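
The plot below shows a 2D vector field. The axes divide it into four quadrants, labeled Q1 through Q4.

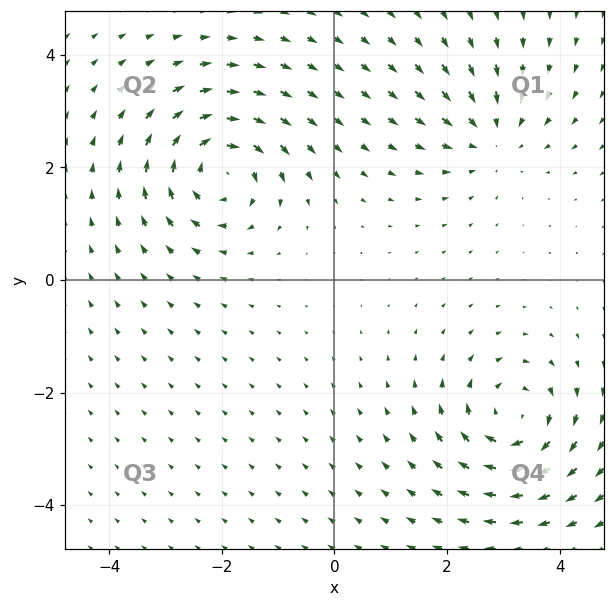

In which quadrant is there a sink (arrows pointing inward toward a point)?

The sink sits at approximately (2.8, 2.5), which lies in quadrant Q1. The divergence there is about -4, negative as expected for a sink.

Q1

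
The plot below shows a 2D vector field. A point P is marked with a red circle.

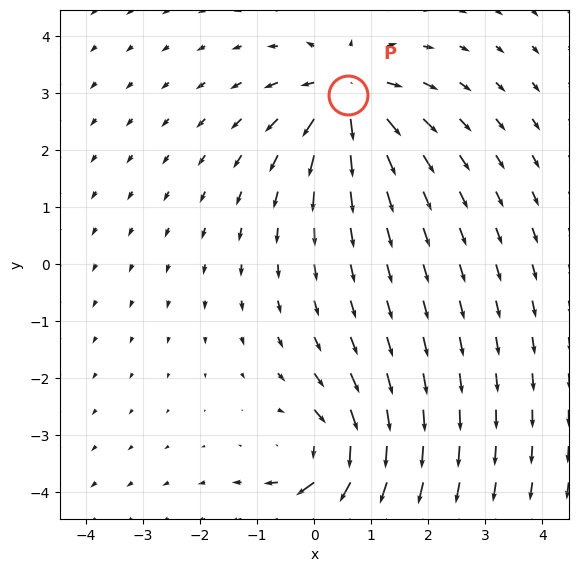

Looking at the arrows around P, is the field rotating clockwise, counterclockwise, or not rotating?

not rotating

Near P at (0.6, 3.0) the arrows show no circulation. The curl there is ≈0.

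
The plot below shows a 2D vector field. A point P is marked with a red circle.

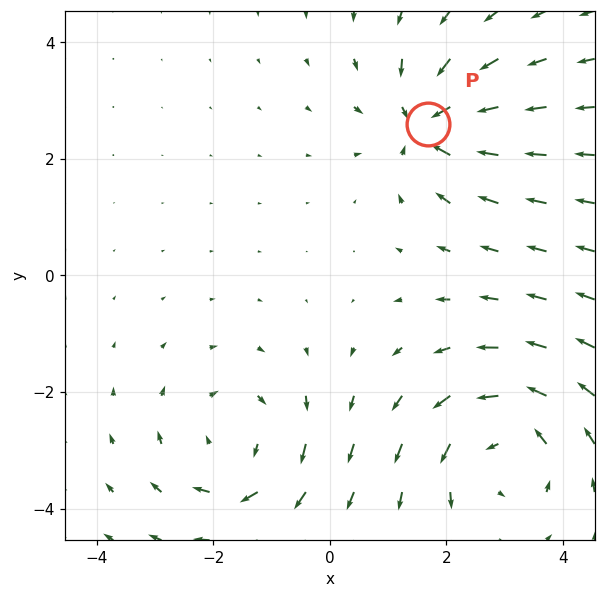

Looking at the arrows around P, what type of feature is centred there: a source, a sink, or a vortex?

At P (1.7, 2.6) the arrows converge inward. Divergence about -5, curl ≈0 — negative divergence with near-zero curl is a sink.

sink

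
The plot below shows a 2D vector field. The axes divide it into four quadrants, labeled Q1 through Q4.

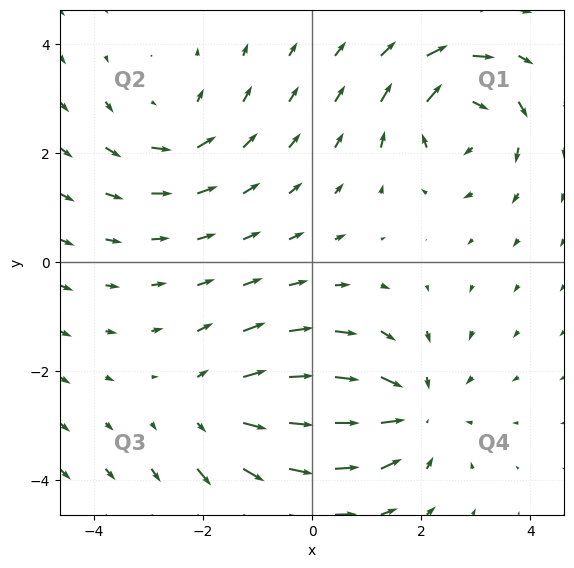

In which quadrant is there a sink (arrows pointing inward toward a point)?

The sink sits at approximately (1.8, -2.7), which lies in quadrant Q4. The divergence there is about -3, negative as expected for a sink.

Q4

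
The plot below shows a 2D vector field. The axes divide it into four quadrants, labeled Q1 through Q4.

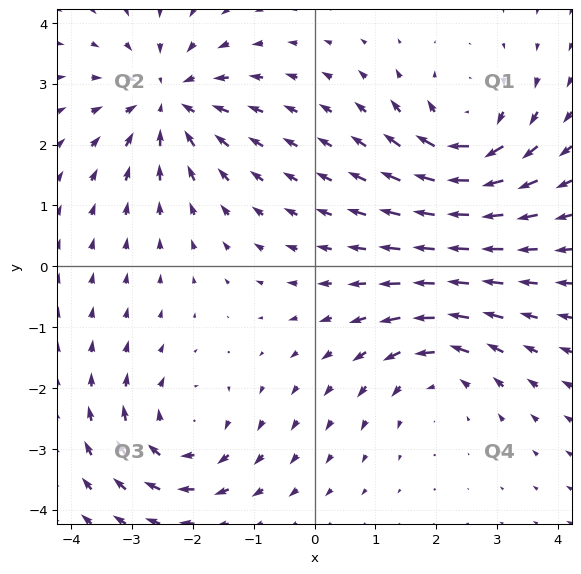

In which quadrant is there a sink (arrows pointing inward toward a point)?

The sink sits at approximately (-2.4, 2.7), which lies in quadrant Q2. The divergence there is about -5, negative as expected for a sink.

Q2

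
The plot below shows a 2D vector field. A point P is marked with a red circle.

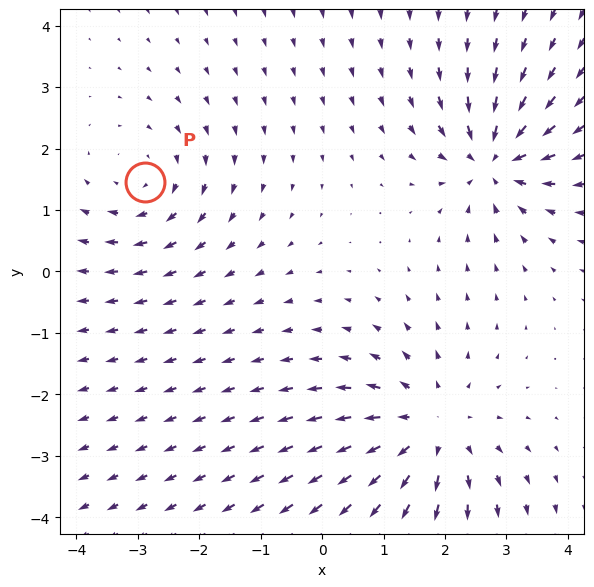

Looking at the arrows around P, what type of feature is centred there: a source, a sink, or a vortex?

At P (-2.9, 1.5) the arrows circulate clockwise. Divergence ≈0, curl about -2 — near-zero divergence with nonzero curl is a vortex.

vortex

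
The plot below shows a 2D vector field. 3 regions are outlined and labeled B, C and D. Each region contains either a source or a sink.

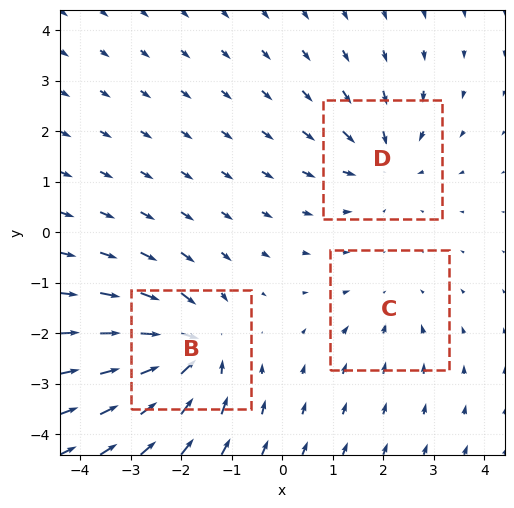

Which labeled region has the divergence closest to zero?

Divergence at each region's feature centre — B: about -5, C: about -2, D: about -4. Region C is closest to zero.

C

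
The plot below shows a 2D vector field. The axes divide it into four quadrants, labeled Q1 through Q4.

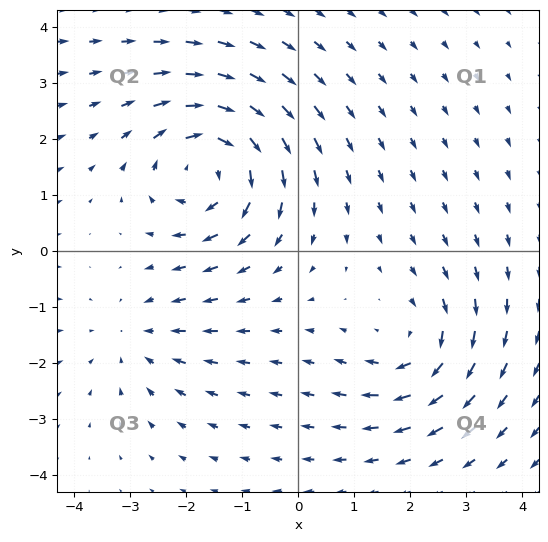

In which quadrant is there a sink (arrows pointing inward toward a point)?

The sink sits at approximately (-2.9, -1.6), which lies in quadrant Q3. The divergence there is about -2, negative as expected for a sink.

Q3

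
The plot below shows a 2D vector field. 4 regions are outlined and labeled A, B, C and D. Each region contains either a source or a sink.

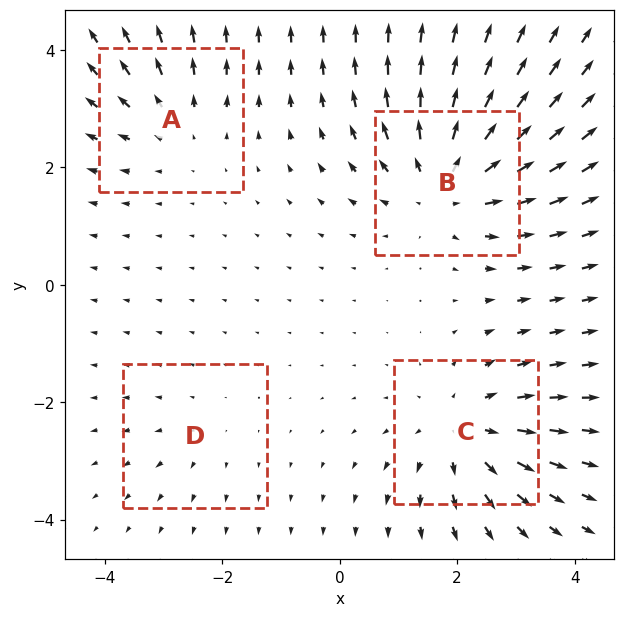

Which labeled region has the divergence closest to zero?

D

Divergence at each region's feature centre — A: about +3, B: about +6, C: about +5, D: about +2. Region D is closest to zero.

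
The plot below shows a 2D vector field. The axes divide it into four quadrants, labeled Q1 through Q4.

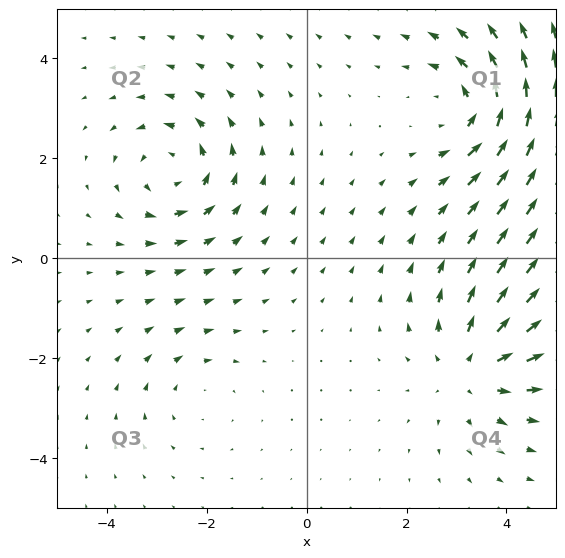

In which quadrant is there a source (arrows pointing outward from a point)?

The source sits at approximately (3.3, -2.2), which lies in quadrant Q4. The divergence there is about +4, positive as expected for a source.

Q4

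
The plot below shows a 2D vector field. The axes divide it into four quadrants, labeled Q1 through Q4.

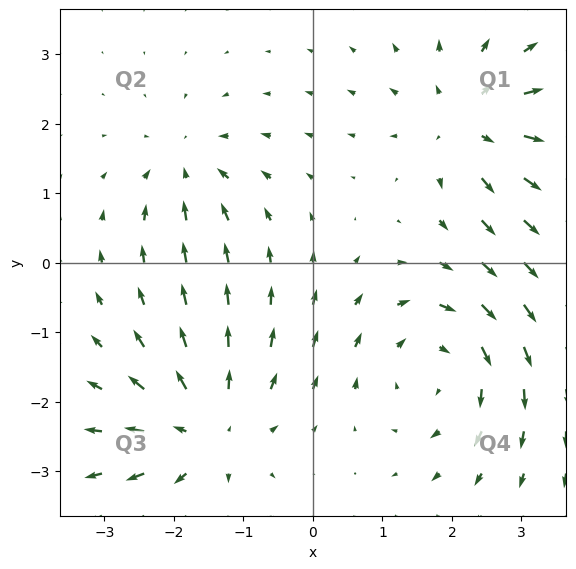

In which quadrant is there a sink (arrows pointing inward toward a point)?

The sink sits at approximately (-1.8, 1.4), which lies in quadrant Q2. The divergence there is about -4, negative as expected for a sink.

Q2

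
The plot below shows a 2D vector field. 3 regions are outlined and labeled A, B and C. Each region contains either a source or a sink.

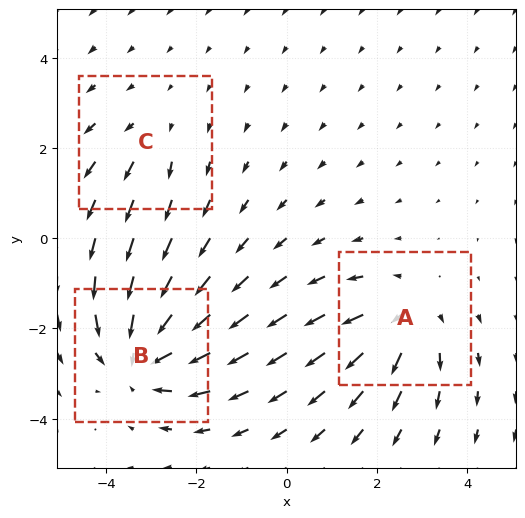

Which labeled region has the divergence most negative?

Divergence at each region's feature centre — A: about +3, B: about -5, C: about +2. Region B is most negative.

B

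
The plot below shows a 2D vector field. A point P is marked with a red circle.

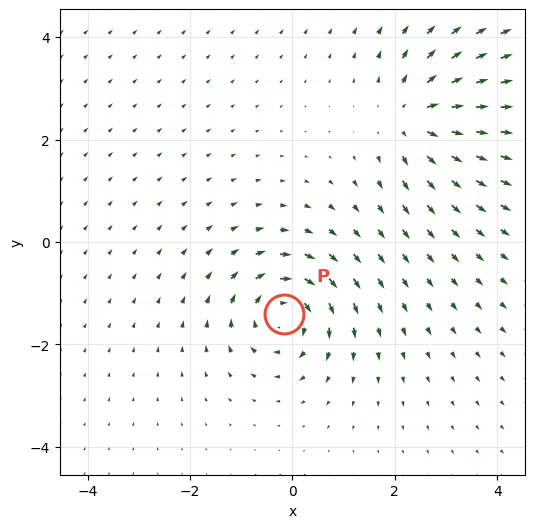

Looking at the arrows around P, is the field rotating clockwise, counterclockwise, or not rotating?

clockwise

Near P at (-0.2, -1.4) the arrows circulate clockwise. The curl (z-component) there is about -5; negative curl means clockwise rotation.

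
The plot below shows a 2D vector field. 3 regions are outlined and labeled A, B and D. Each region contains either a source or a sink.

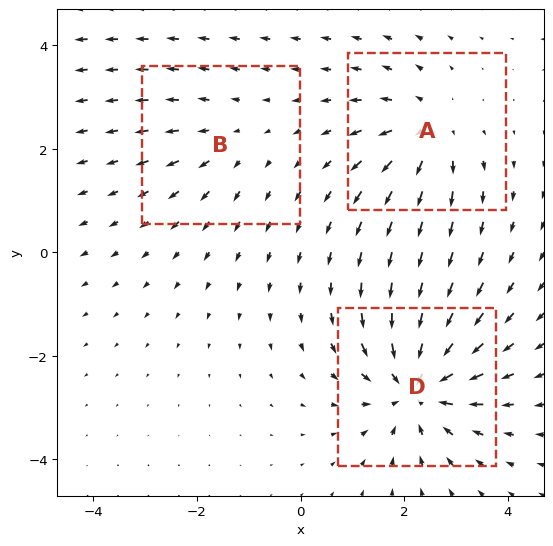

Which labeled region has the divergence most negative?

Divergence at each region's feature centre — A: about +4, B: about +2, D: about -5. Region D is most negative.

D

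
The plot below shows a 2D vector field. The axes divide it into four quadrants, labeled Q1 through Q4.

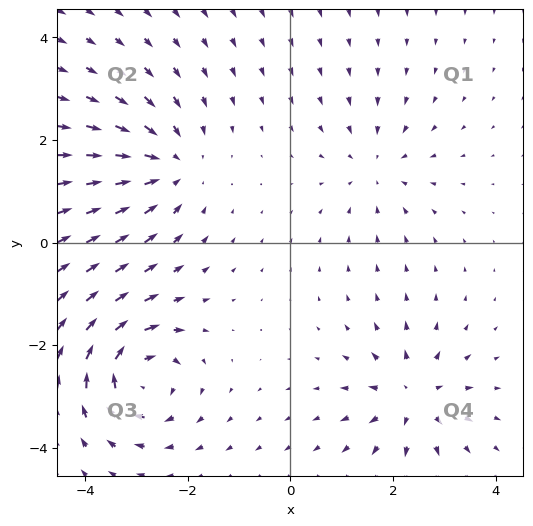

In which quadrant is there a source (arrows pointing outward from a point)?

Q4

The source sits at approximately (2.4, -3.0), which lies in quadrant Q4. The divergence there is about +5, positive as expected for a source.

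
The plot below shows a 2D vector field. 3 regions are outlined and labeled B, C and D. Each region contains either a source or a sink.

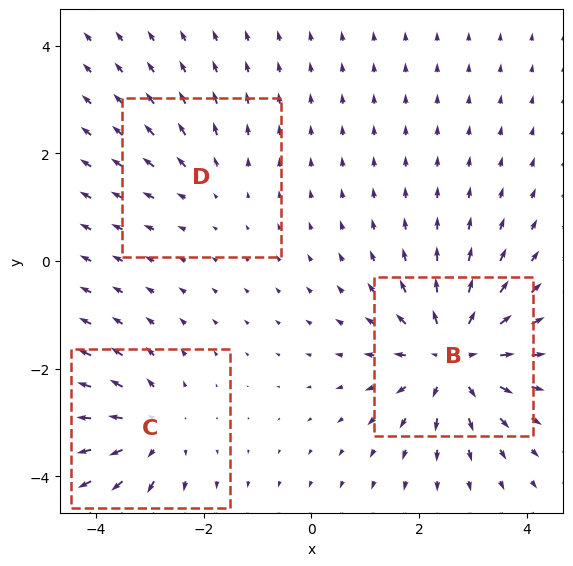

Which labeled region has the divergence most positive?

Divergence at each region's feature centre — B: about +5, C: about +3, D: about +2. Region B is most positive.

B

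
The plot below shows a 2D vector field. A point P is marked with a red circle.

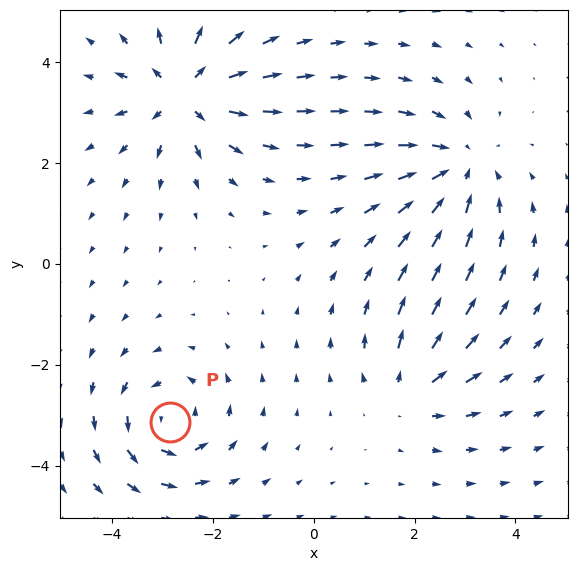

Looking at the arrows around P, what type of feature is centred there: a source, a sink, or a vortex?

At P (-2.9, -3.1) the arrows circulate counterclockwise. Divergence ≈0, curl about +4 — near-zero divergence with nonzero curl is a vortex.

vortex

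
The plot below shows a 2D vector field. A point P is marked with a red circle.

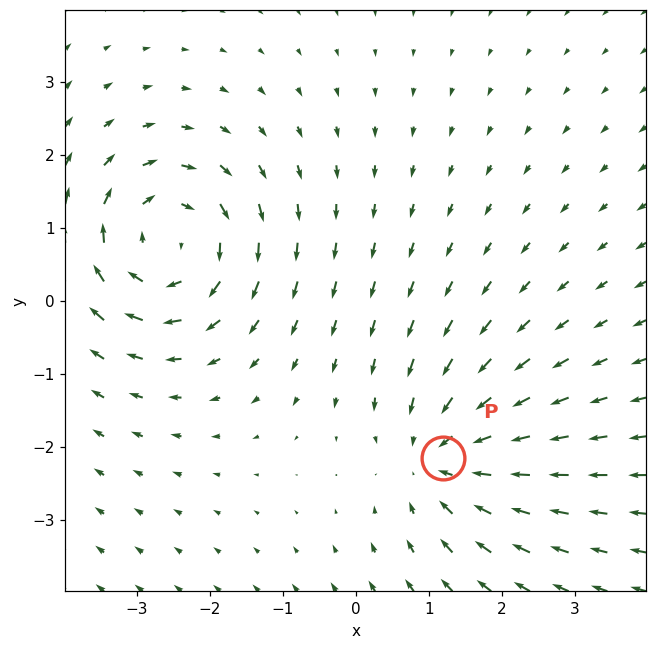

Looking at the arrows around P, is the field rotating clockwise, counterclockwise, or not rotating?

not rotating

Near P at (1.2, -2.2) the arrows show no circulation. The curl there is ≈0.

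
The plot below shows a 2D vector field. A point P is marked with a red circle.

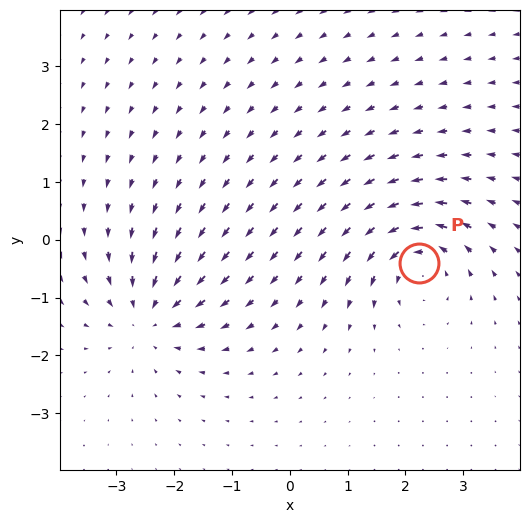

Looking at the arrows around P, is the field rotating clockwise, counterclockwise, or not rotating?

counterclockwise

Near P at (2.2, -0.4) the arrows circulate counterclockwise. The curl (z-component) there is about +5; positive curl means counterclockwise rotation.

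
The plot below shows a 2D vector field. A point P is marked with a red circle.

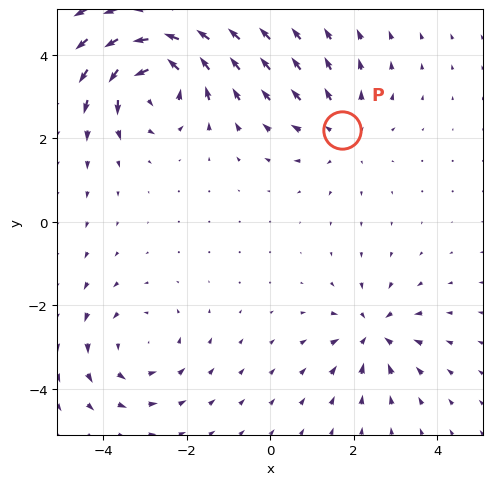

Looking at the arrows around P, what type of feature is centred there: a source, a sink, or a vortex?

source

At P (1.7, 2.2) the arrows spread outward. Divergence about +2, curl ≈0 — positive divergence with near-zero curl is a source.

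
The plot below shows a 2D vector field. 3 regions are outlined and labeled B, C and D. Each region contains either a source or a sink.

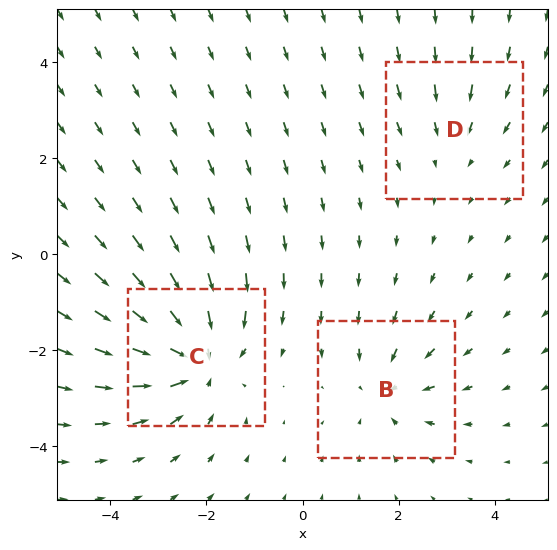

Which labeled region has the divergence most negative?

C

Divergence at each region's feature centre — B: about -3, C: about -5, D: about -2. Region C is most negative.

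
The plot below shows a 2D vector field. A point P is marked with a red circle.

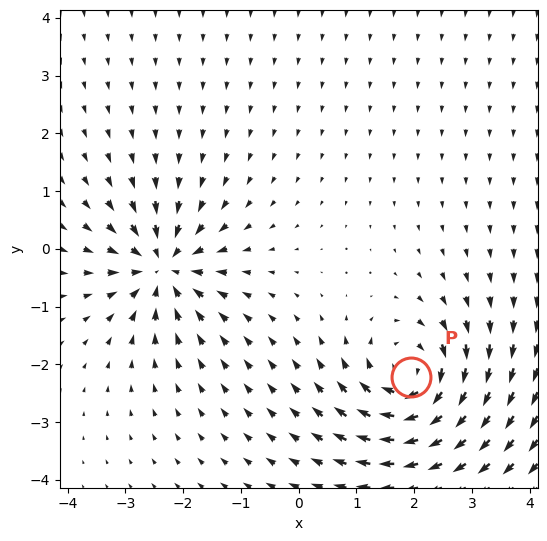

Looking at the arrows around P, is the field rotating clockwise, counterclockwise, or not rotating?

clockwise

Near P at (1.9, -2.2) the arrows circulate clockwise. The curl (z-component) there is about -7; negative curl means clockwise rotation.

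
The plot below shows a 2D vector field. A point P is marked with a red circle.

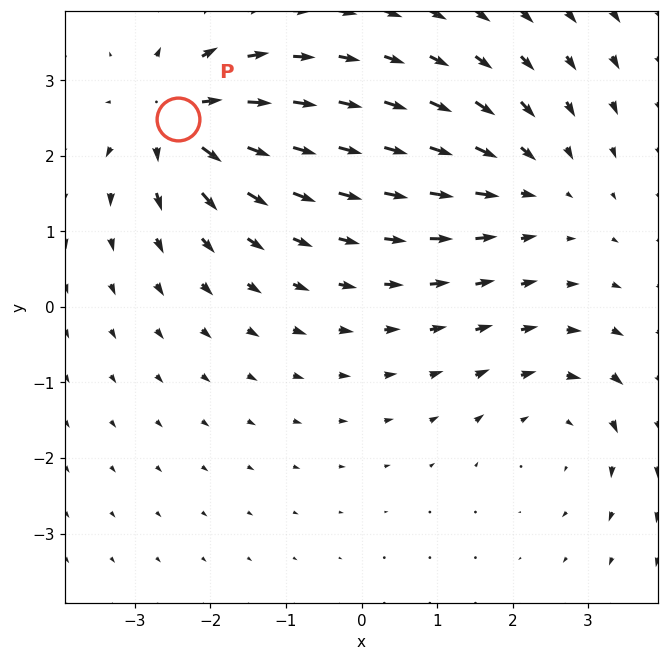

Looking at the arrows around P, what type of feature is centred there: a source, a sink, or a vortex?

source

At P (-2.4, 2.5) the arrows spread outward. Divergence about +5, curl ≈0 — positive divergence with near-zero curl is a source.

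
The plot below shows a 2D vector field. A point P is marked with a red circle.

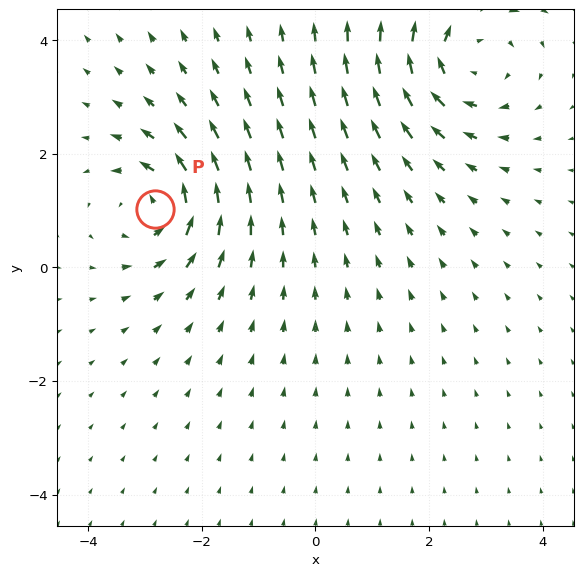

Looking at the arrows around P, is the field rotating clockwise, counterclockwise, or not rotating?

Near P at (-2.8, 1.0) the arrows circulate counterclockwise. The curl (z-component) there is about +4; positive curl means counterclockwise rotation.

counterclockwise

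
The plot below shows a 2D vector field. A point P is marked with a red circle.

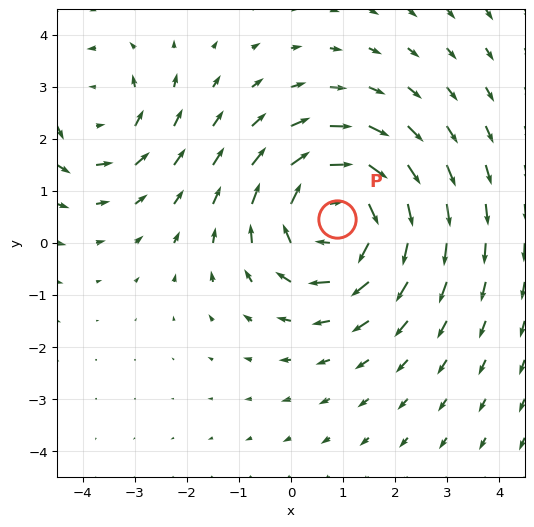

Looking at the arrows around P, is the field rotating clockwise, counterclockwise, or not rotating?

Near P at (0.9, 0.5) the arrows circulate clockwise. The curl (z-component) there is about -4; negative curl means clockwise rotation.

clockwise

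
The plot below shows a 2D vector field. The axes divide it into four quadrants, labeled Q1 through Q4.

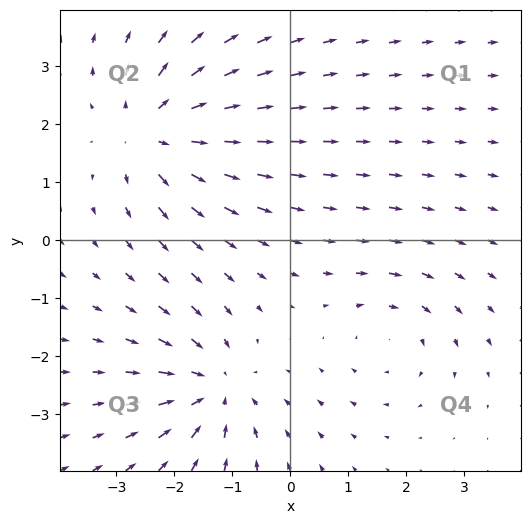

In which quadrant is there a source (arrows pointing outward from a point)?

The source sits at approximately (-2.4, 1.9), which lies in quadrant Q2. The divergence there is about +4, positive as expected for a source.

Q2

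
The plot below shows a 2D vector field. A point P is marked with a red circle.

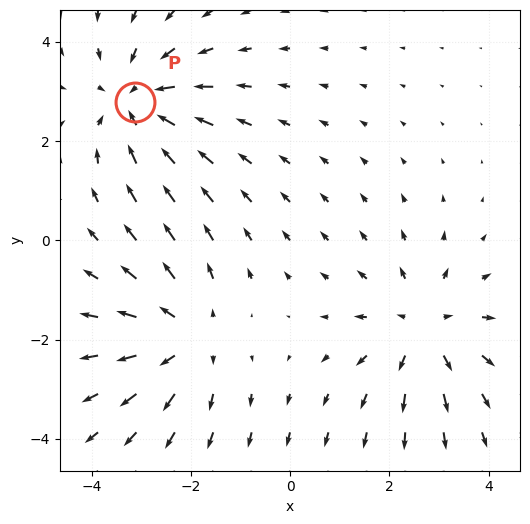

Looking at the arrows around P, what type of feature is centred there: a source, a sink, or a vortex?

sink

At P (-3.1, 2.8) the arrows converge inward. Divergence about -4, curl ≈0 — negative divergence with near-zero curl is a sink.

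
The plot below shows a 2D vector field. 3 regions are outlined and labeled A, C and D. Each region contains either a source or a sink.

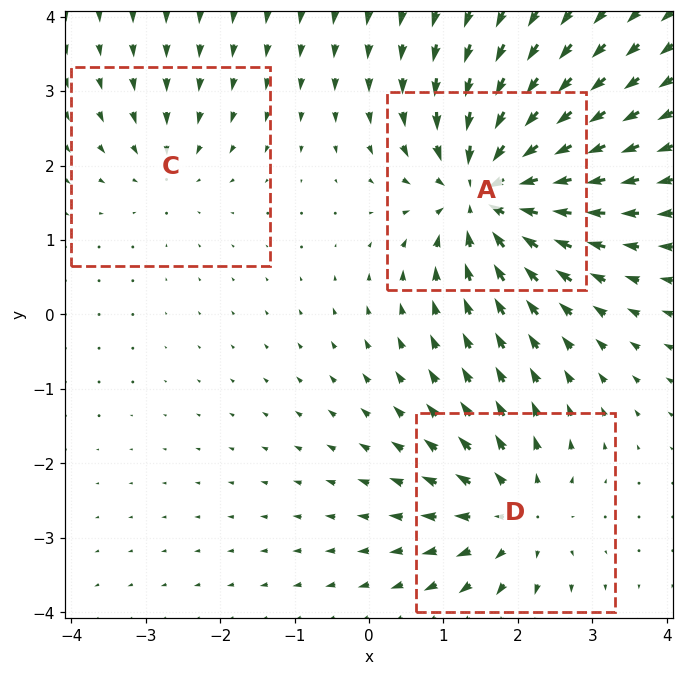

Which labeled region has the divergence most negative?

A

Divergence at each region's feature centre — A: about -6, C: about -2, D: about +3. Region A is most negative.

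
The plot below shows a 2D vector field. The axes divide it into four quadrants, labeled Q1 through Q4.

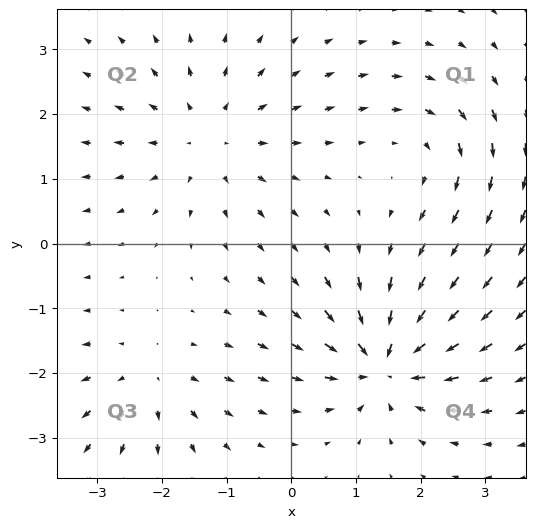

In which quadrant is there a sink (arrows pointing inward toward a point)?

Q4

The sink sits at approximately (1.4, -1.8), which lies in quadrant Q4. The divergence there is about -6, negative as expected for a sink.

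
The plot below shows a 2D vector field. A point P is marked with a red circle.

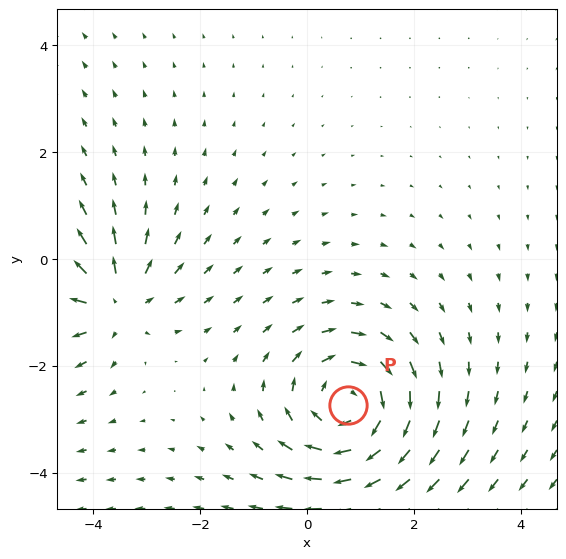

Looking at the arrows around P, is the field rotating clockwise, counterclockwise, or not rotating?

Near P at (0.8, -2.7) the arrows circulate clockwise. The curl (z-component) there is about -4; negative curl means clockwise rotation.

clockwise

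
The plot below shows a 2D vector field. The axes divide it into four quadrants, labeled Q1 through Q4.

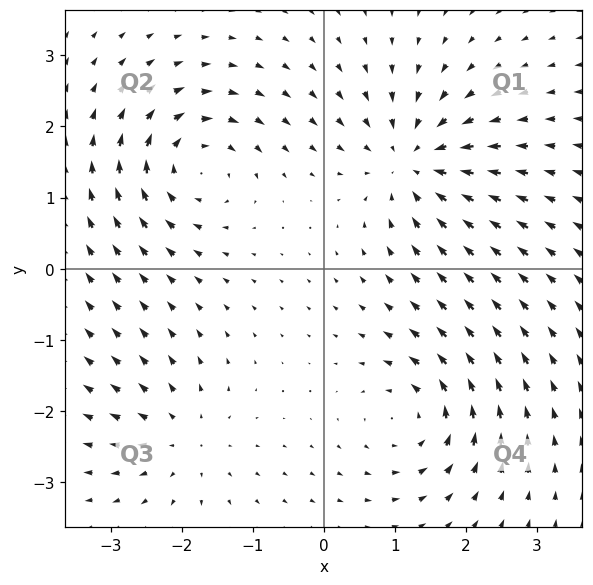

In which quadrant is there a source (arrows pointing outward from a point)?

Q3

The source sits at approximately (-2.0, -2.4), which lies in quadrant Q3. The divergence there is about +3, positive as expected for a source.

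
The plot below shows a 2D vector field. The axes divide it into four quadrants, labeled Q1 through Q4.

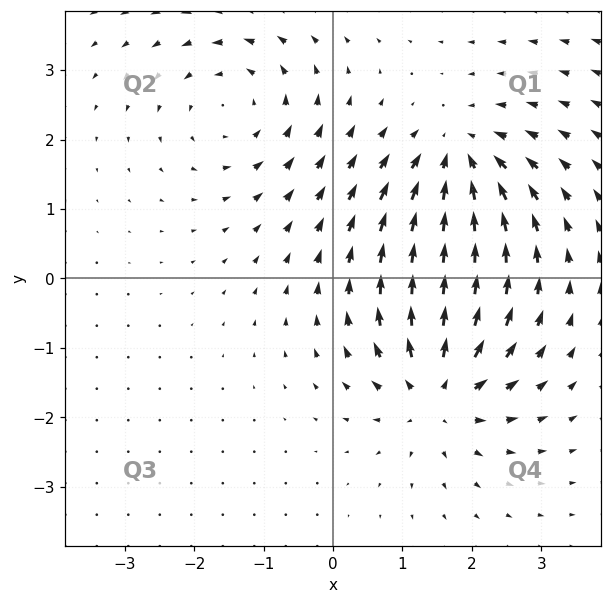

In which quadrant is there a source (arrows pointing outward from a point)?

The source sits at approximately (1.5, -1.6), which lies in quadrant Q4. The divergence there is about +6, positive as expected for a source.

Q4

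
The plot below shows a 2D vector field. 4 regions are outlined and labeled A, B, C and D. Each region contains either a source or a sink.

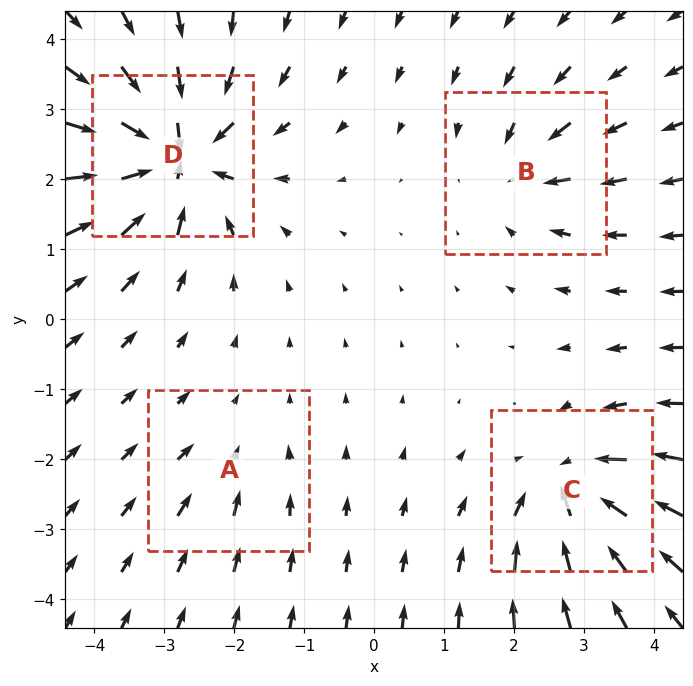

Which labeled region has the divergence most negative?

D

Divergence at each region's feature centre — A: about -2, B: about -4, C: about -6, D: about -9. Region D is most negative.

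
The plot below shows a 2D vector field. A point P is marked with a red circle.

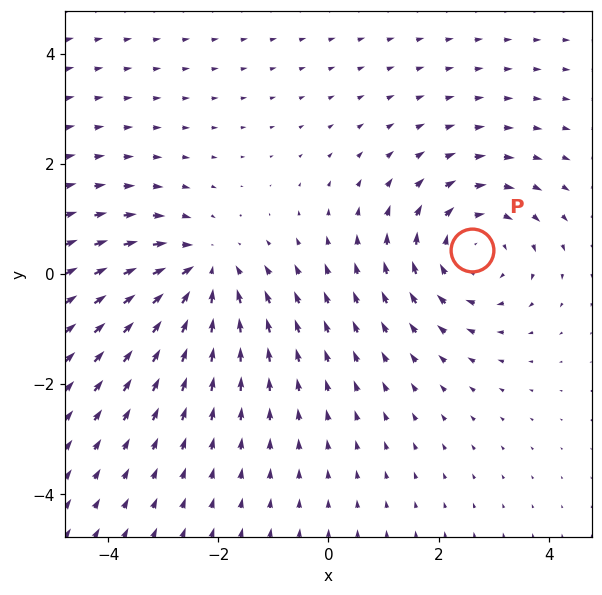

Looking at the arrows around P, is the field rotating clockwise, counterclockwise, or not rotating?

clockwise

Near P at (2.6, 0.4) the arrows circulate clockwise. The curl (z-component) there is about -4; negative curl means clockwise rotation.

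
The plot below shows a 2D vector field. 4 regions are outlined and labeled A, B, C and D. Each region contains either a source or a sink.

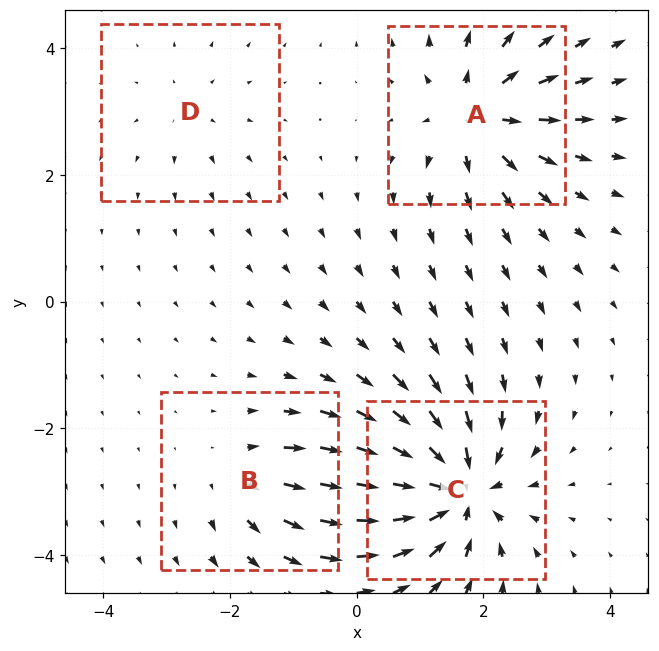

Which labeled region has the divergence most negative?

C

Divergence at each region's feature centre — A: about +7, B: about +4, C: about -9, D: about +3. Region C is most negative.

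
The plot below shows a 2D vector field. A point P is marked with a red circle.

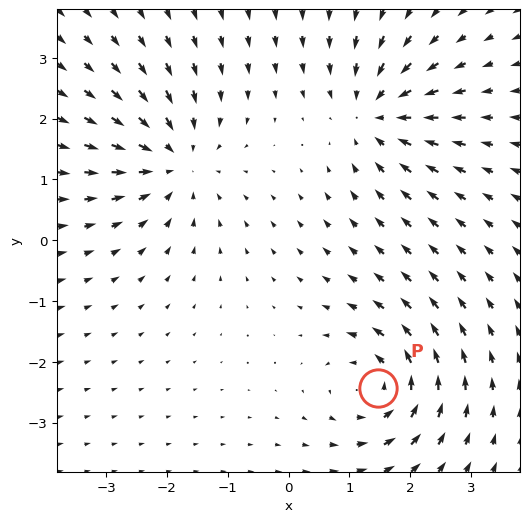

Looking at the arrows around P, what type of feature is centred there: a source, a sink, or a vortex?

At P (1.5, -2.4) the arrows circulate counterclockwise. Divergence ≈0, curl about +6 — near-zero divergence with nonzero curl is a vortex.

vortex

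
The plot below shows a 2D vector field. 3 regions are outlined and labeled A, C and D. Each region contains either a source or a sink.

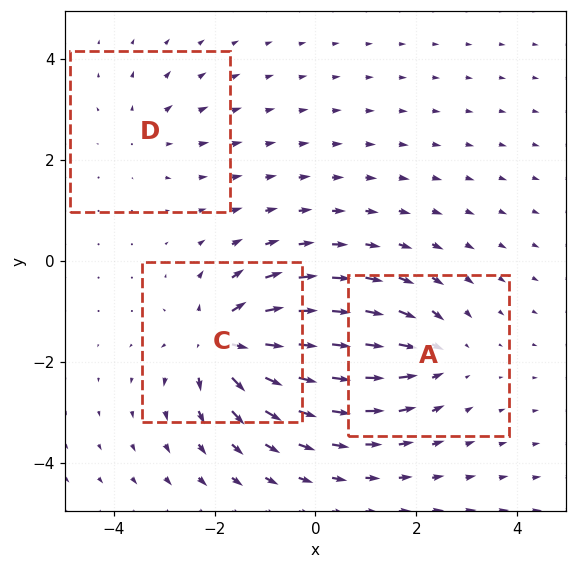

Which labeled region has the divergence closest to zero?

Divergence at each region's feature centre — A: about -4, C: about +6, D: about +2. Region D is closest to zero.

D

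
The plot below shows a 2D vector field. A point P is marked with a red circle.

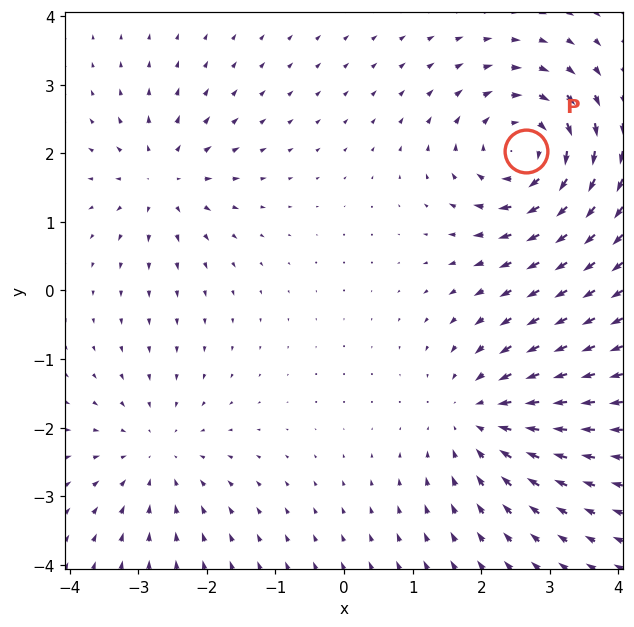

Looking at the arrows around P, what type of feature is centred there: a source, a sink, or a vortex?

At P (2.6, 2.0) the arrows circulate clockwise. Divergence ≈0, curl about -6 — near-zero divergence with nonzero curl is a vortex.

vortex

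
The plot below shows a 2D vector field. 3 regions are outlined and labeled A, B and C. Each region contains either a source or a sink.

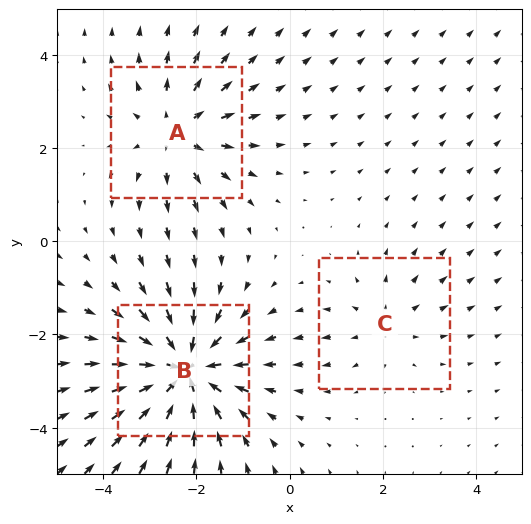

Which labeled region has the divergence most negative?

Divergence at each region's feature centre — A: about +3, B: about -5, C: about +2. Region B is most negative.

B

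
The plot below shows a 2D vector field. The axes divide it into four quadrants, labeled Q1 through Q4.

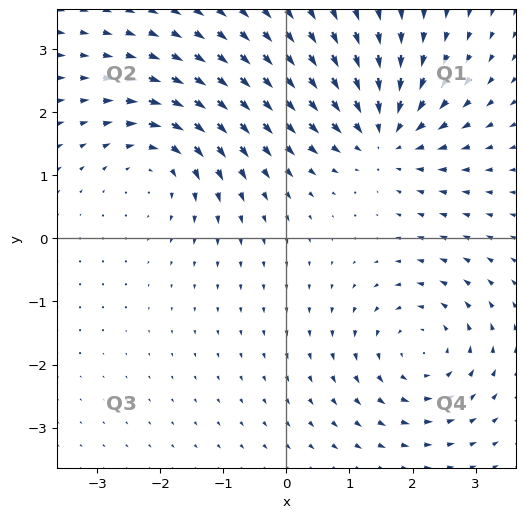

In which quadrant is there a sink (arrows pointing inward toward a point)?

Q1

The sink sits at approximately (1.5, 1.6), which lies in quadrant Q1. The divergence there is about -5, negative as expected for a sink.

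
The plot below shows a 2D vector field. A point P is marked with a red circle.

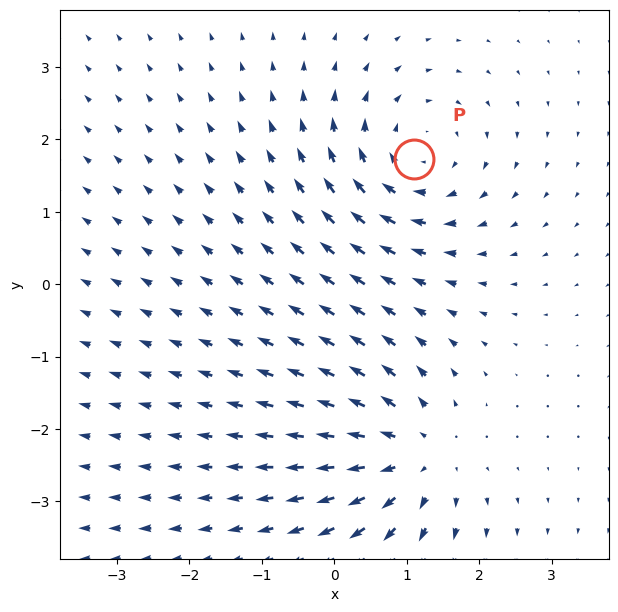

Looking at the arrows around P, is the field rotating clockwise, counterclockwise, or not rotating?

clockwise

Near P at (1.1, 1.7) the arrows circulate clockwise. The curl (z-component) there is about -4; negative curl means clockwise rotation.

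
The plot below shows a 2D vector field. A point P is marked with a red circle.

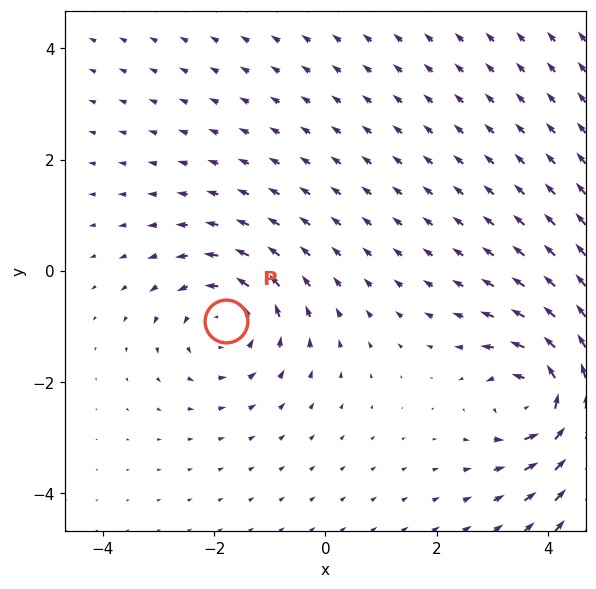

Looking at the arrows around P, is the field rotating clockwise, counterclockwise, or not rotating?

Near P at (-1.8, -0.9) the arrows circulate counterclockwise. The curl (z-component) there is about +4; positive curl means counterclockwise rotation.

counterclockwise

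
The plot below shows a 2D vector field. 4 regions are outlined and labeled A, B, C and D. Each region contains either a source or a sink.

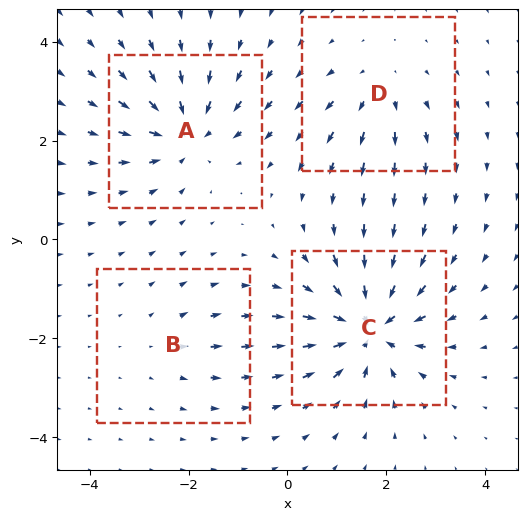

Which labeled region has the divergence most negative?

Divergence at each region's feature centre — A: about -6, B: about +2, C: about -7, D: about +3. Region C is most negative.

C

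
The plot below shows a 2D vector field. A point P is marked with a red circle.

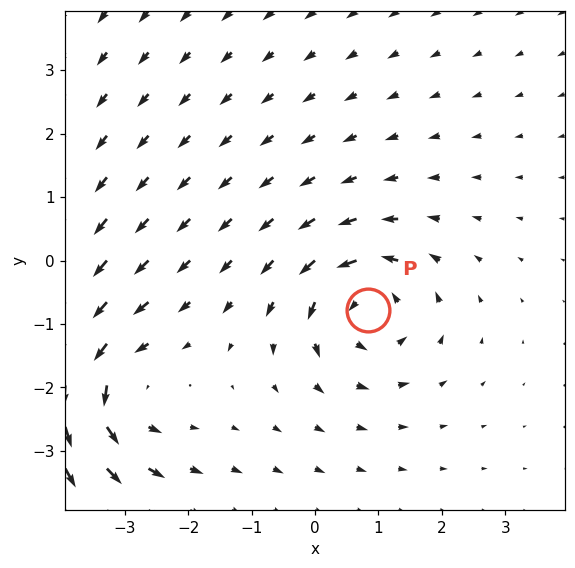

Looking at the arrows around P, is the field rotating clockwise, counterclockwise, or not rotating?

Near P at (0.8, -0.8) the arrows circulate counterclockwise. The curl (z-component) there is about +5; positive curl means counterclockwise rotation.

counterclockwise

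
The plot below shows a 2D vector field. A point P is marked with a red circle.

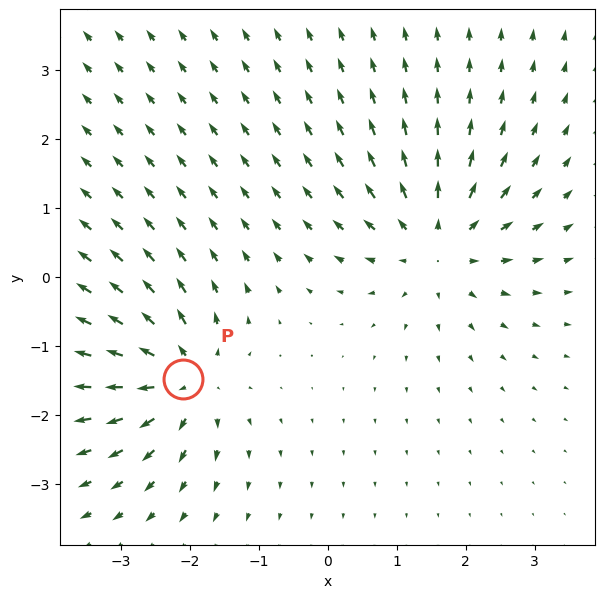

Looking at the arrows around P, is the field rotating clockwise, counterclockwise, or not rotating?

not rotating

Near P at (-2.1, -1.5) the arrows show no circulation. The curl there is ≈0.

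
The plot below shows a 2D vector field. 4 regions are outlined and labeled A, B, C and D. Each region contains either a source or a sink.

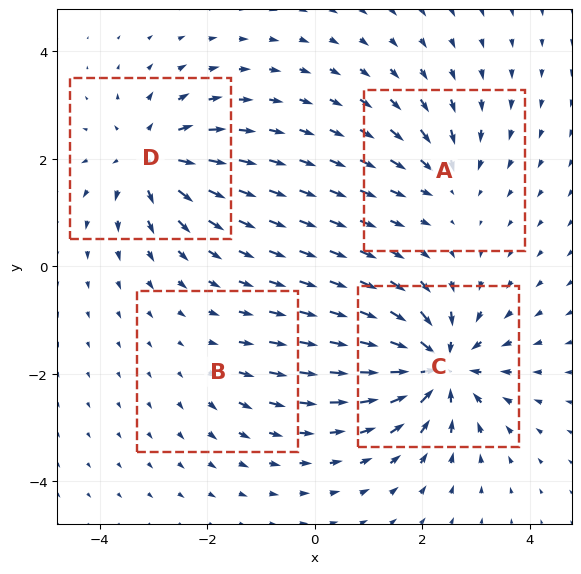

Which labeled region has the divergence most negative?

C

Divergence at each region's feature centre — A: about -4, B: about +2, C: about -9, D: about +6. Region C is most negative.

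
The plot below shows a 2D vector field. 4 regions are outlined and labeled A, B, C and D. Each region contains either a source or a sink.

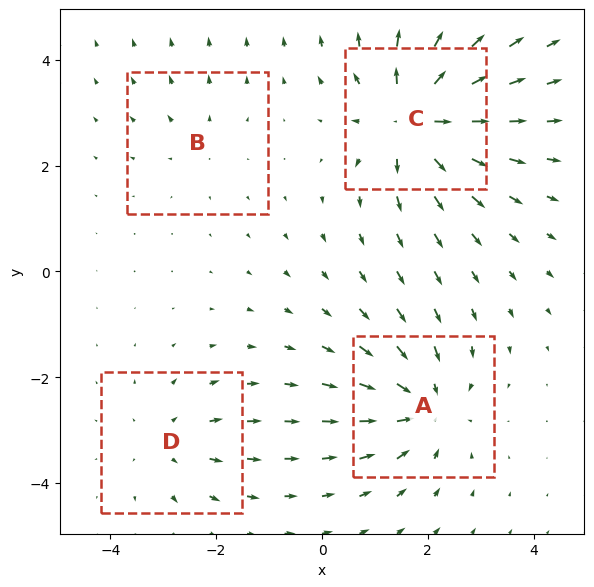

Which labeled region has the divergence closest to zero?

Divergence at each region's feature centre — A: about -5, B: about +2, C: about +7, D: about +3. Region B is closest to zero.

B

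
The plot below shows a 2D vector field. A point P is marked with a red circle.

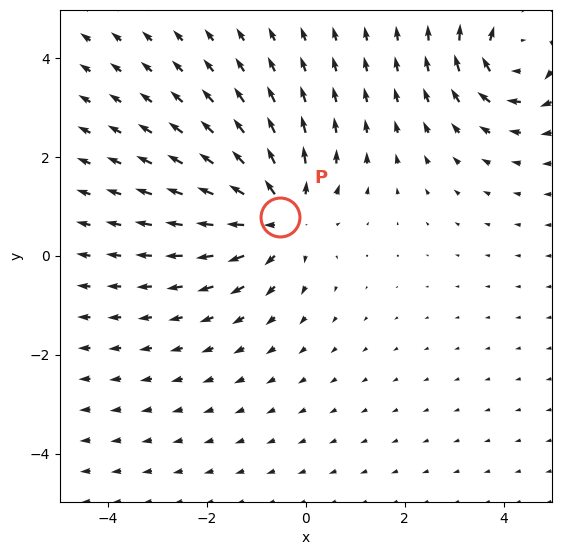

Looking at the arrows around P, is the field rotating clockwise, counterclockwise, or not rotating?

not rotating

Near P at (-0.5, 0.8) the arrows show no circulation. The curl there is ≈0.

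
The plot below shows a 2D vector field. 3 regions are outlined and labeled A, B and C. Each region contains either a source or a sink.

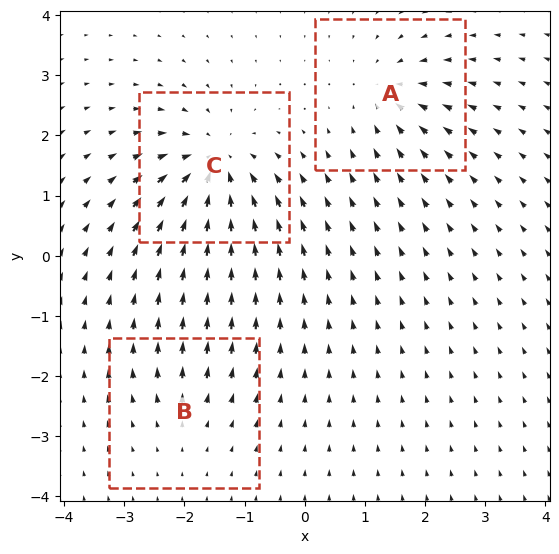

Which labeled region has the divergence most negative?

Divergence at each region's feature centre — A: about -4, B: about +2, C: about -6. Region C is most negative.

C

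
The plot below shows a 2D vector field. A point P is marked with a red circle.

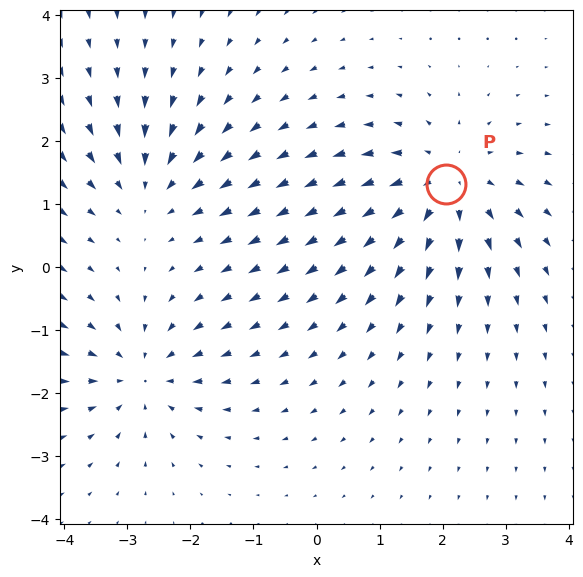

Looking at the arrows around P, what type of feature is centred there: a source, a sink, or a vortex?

source

At P (2.1, 1.3) the arrows spread outward. Divergence about +4, curl ≈0 — positive divergence with near-zero curl is a source.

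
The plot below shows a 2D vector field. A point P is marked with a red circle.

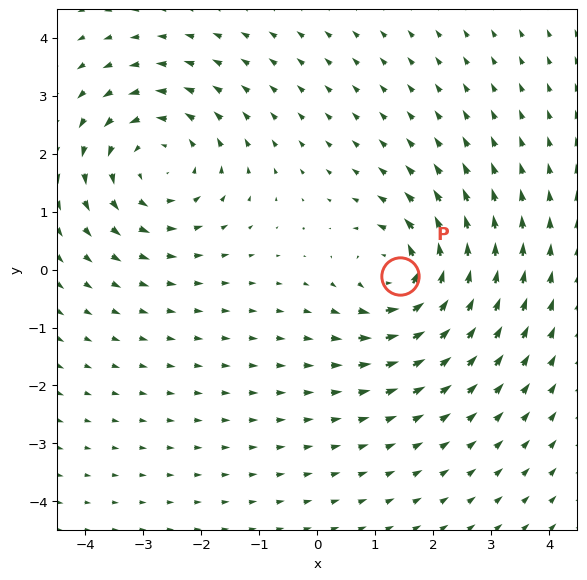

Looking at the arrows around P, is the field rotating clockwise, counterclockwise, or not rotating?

Near P at (1.4, -0.1) the arrows circulate counterclockwise. The curl (z-component) there is about +6; positive curl means counterclockwise rotation.

counterclockwise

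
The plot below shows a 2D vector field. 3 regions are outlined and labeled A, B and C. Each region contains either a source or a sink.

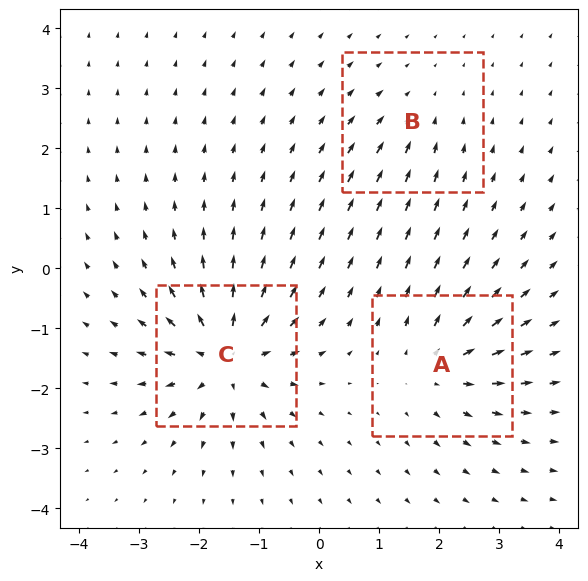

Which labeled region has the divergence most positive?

C

Divergence at each region's feature centre — A: about +4, B: about -2, C: about +6. Region C is most positive.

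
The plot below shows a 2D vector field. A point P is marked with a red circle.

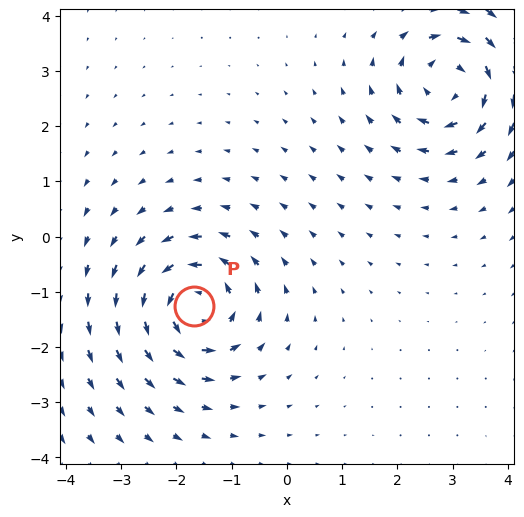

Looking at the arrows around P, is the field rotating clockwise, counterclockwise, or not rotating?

counterclockwise

Near P at (-1.7, -1.3) the arrows circulate counterclockwise. The curl (z-component) there is about +4; positive curl means counterclockwise rotation.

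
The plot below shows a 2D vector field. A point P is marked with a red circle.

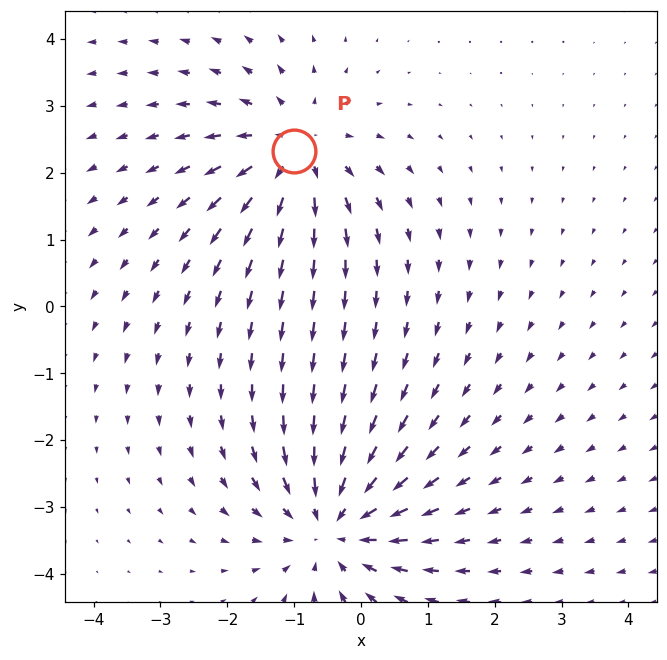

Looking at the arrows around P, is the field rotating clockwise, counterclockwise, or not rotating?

not rotating

Near P at (-1.0, 2.3) the arrows show no circulation. The curl there is ≈0.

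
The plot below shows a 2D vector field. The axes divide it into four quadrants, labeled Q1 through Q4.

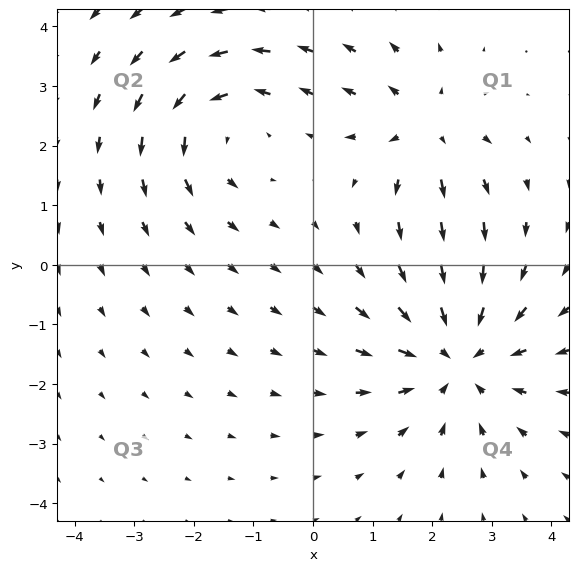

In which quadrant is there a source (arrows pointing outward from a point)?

Q1

The source sits at approximately (1.9, 2.3), which lies in quadrant Q1. The divergence there is about +3, positive as expected for a source.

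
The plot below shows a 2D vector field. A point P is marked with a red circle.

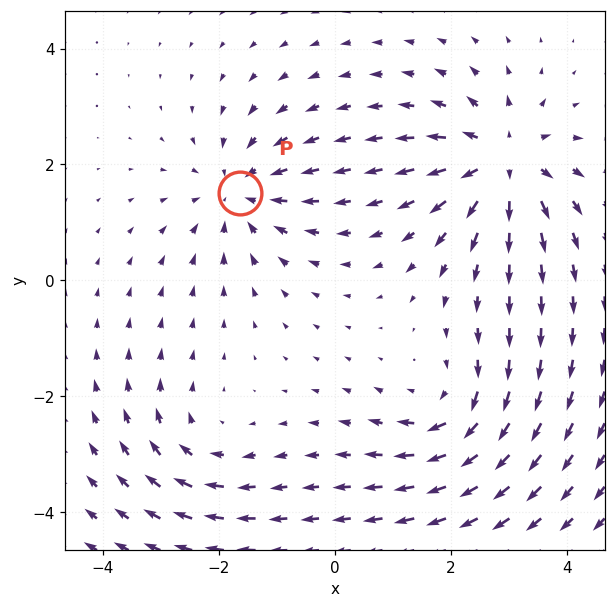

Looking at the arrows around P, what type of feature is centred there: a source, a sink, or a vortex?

sink

At P (-1.6, 1.5) the arrows converge inward. Divergence about -4, curl ≈0 — negative divergence with near-zero curl is a sink.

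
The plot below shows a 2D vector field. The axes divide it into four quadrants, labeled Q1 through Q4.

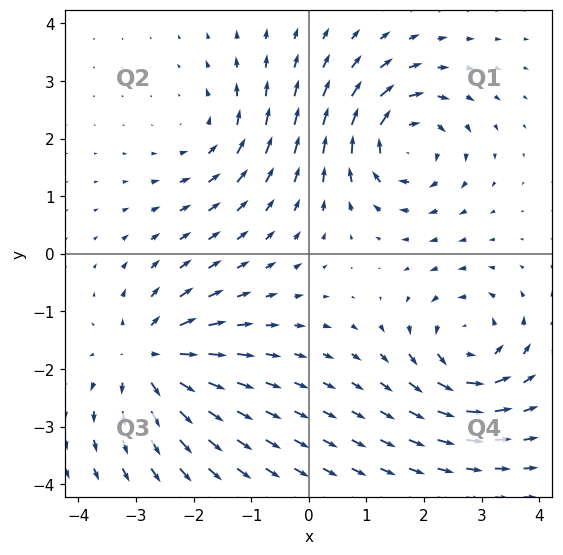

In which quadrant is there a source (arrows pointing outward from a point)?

Q3

The source sits at approximately (-2.8, -1.8), which lies in quadrant Q3. The divergence there is about +6, positive as expected for a source.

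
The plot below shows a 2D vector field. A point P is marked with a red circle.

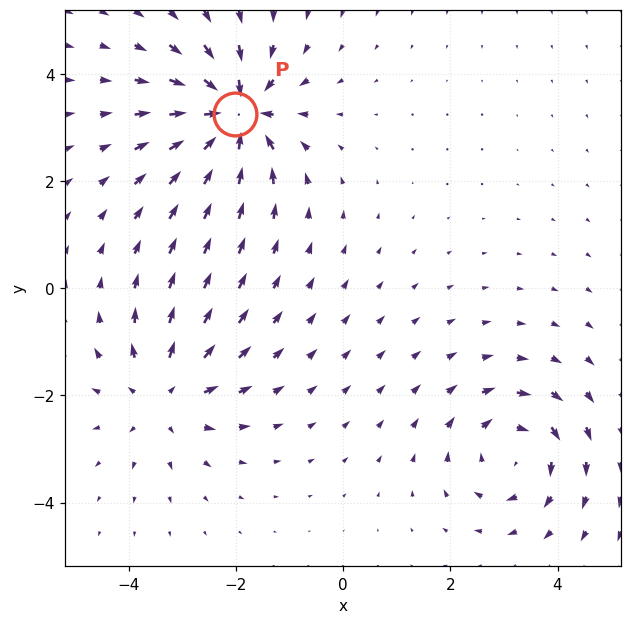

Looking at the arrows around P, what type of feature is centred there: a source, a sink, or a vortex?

sink

At P (-2.0, 3.2) the arrows converge inward. Divergence about -7, curl ≈0 — negative divergence with near-zero curl is a sink.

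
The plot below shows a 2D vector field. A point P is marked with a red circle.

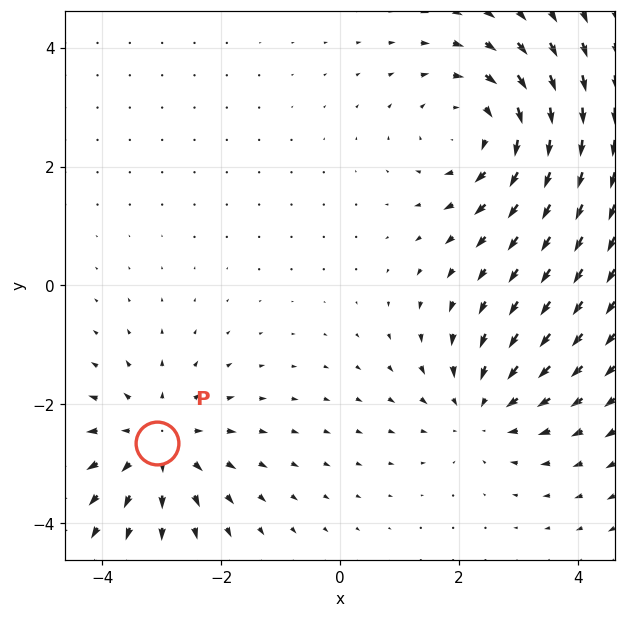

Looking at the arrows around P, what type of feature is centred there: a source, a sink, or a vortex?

At P (-3.1, -2.6) the arrows spread outward. Divergence about +3, curl ≈0 — positive divergence with near-zero curl is a source.

source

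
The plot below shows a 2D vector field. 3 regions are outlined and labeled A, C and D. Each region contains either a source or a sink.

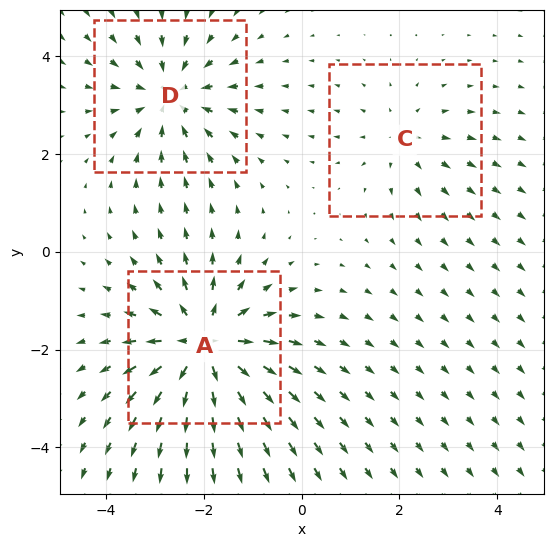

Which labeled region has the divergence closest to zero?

C

Divergence at each region's feature centre — A: about +5, C: about +2, D: about -3. Region C is closest to zero.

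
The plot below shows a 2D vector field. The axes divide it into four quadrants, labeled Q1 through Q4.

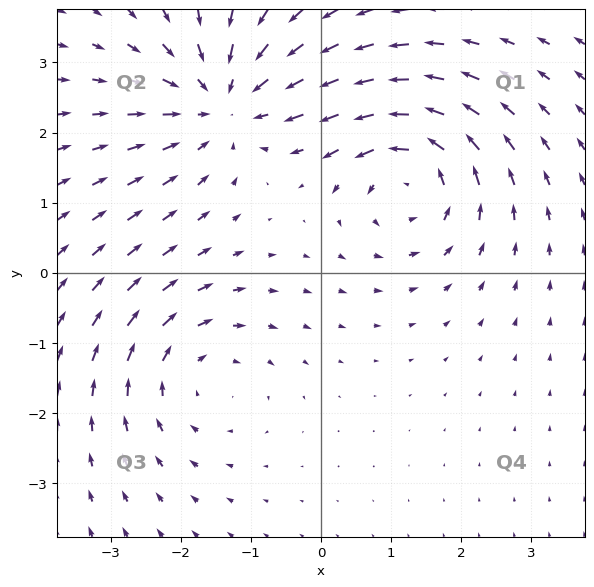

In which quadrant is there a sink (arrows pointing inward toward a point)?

Q2

The sink sits at approximately (-1.4, 2.4), which lies in quadrant Q2. The divergence there is about -4, negative as expected for a sink.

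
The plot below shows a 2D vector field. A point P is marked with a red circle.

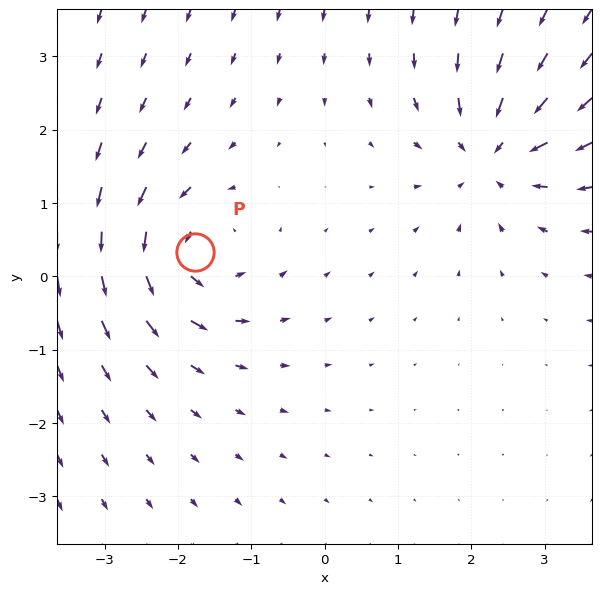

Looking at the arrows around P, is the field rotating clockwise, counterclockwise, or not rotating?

Near P at (-1.8, 0.3) the arrows circulate counterclockwise. The curl (z-component) there is about +4; positive curl means counterclockwise rotation.

counterclockwise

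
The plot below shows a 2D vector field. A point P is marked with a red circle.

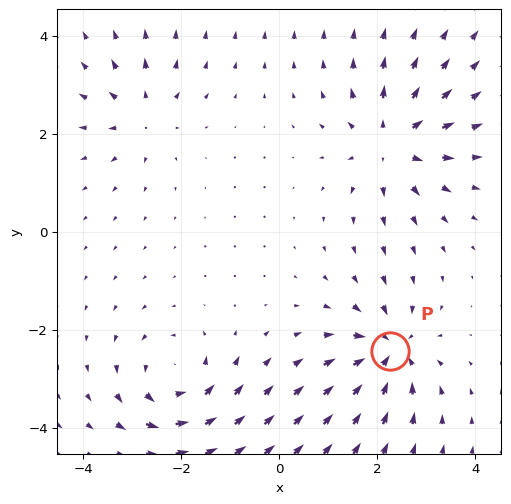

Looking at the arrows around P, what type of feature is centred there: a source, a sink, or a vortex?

At P (2.2, -2.4) the arrows converge inward. Divergence about -6, curl ≈0 — negative divergence with near-zero curl is a sink.

sink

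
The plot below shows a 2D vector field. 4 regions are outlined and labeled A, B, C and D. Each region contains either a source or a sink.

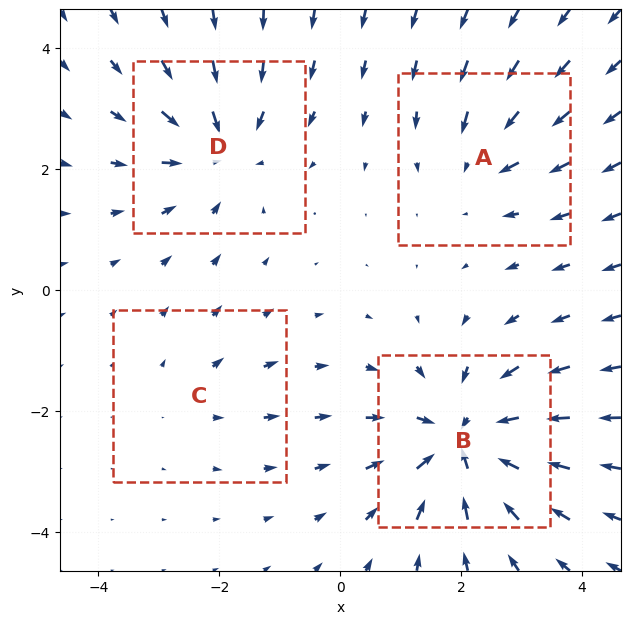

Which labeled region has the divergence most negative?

B

Divergence at each region's feature centre — A: about -3, B: about -7, C: about +2, D: about -5. Region B is most negative.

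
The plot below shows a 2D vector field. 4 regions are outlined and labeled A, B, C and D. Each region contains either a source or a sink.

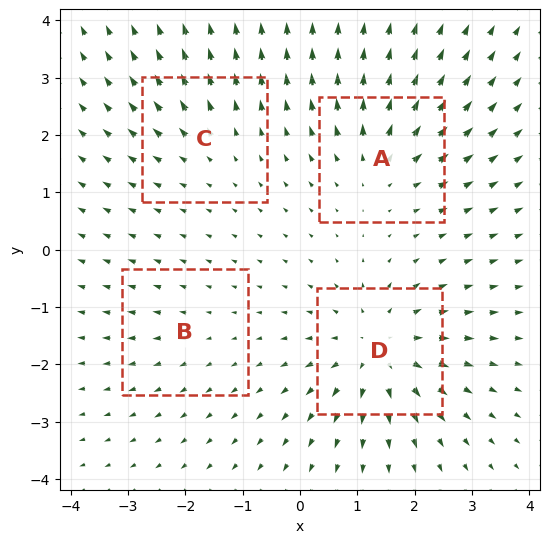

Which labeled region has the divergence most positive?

D

Divergence at each region's feature centre — A: about +5, B: about +2, C: about +3, D: about +7. Region D is most positive.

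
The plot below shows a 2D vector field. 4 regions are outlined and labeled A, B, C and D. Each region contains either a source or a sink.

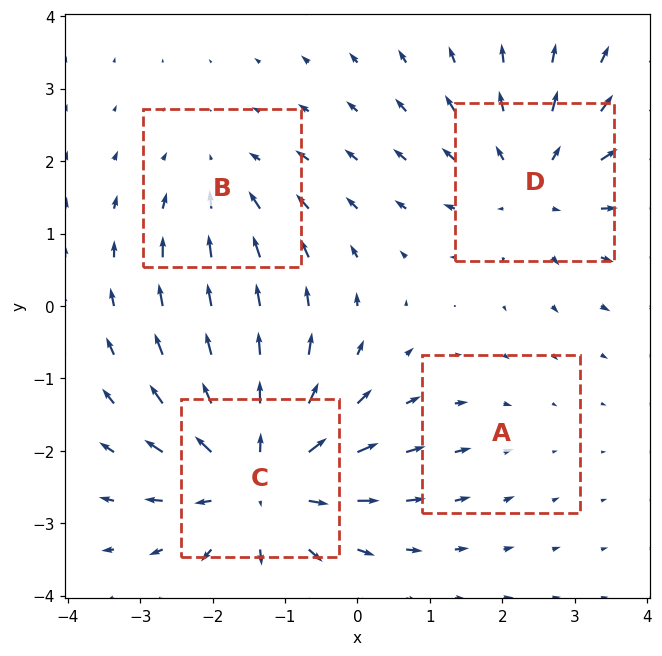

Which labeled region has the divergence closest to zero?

Divergence at each region's feature centre — A: about -1, B: about -3, C: about +6, D: about +4. Region A is closest to zero.

A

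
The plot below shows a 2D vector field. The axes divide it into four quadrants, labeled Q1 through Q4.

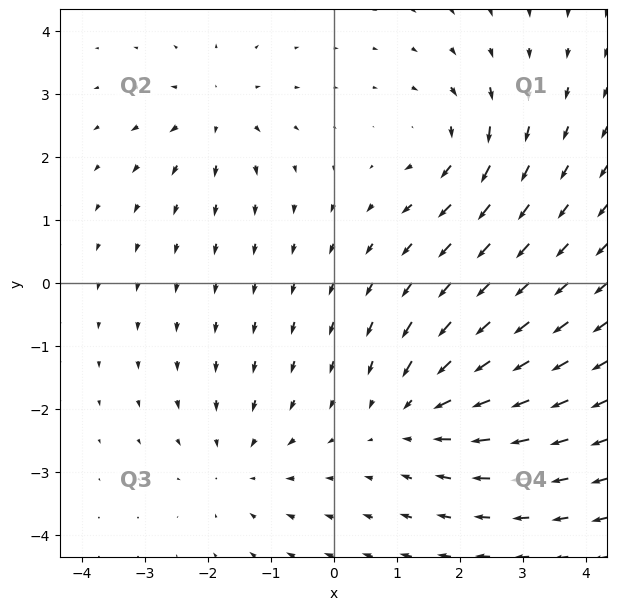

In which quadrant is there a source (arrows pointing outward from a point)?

Q2

The source sits at approximately (-1.9, 2.7), which lies in quadrant Q2. The divergence there is about +3, positive as expected for a source.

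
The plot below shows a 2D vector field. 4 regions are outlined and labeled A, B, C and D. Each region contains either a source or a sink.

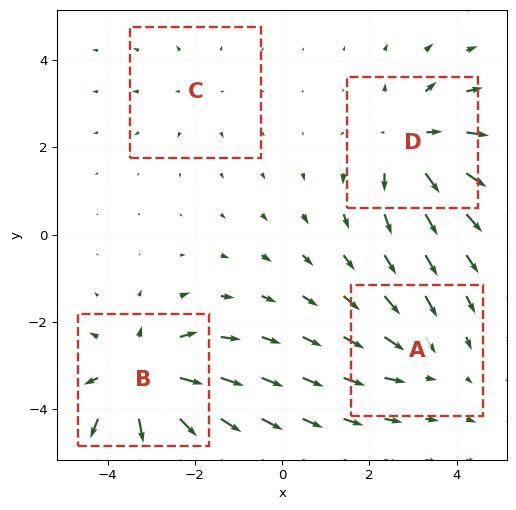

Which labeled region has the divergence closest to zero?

C

Divergence at each region's feature centre — A: about -3, B: about +7, C: about +2, D: about +5. Region C is closest to zero.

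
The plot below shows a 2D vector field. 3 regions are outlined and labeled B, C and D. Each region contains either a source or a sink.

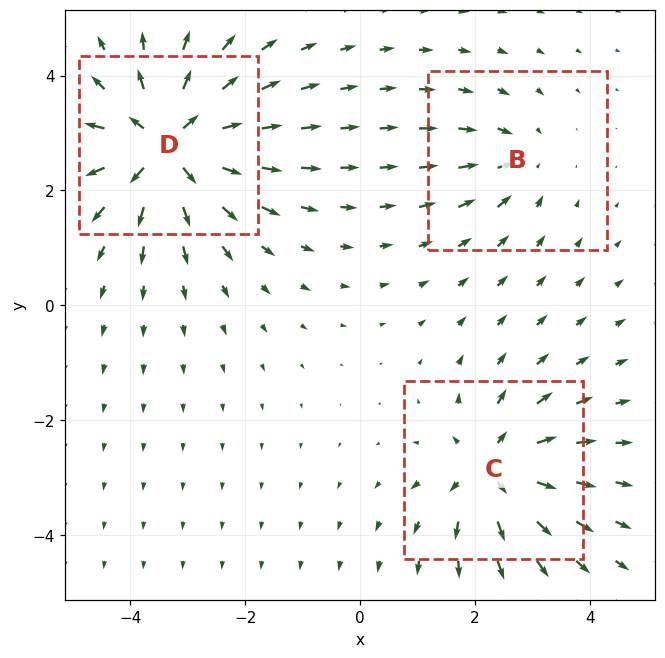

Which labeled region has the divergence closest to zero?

B

Divergence at each region's feature centre — B: about -2, C: about +4, D: about +6. Region B is closest to zero.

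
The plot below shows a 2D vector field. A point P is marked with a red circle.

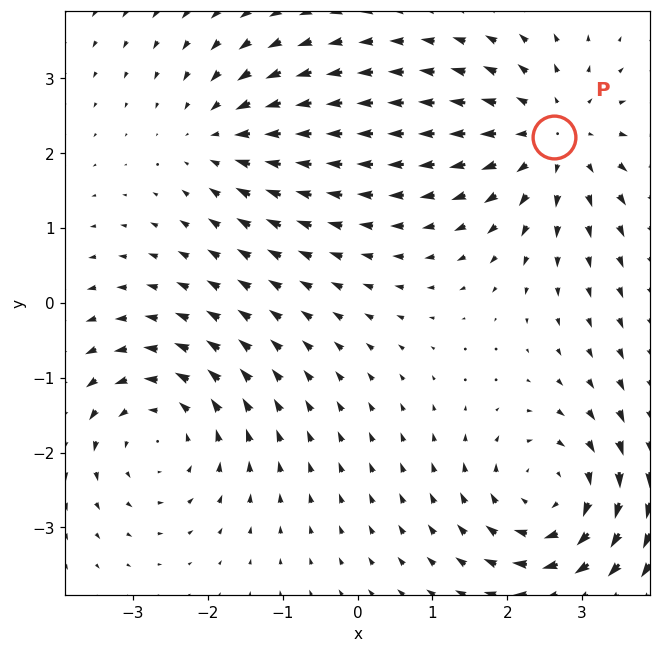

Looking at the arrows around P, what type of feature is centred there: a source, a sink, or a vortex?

At P (2.6, 2.2) the arrows spread outward. Divergence about +4, curl ≈0 — positive divergence with near-zero curl is a source.

source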